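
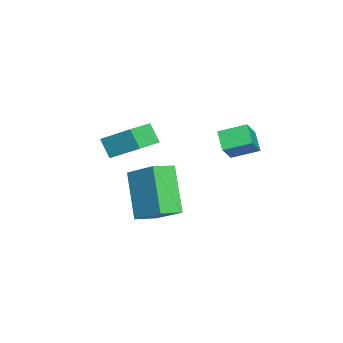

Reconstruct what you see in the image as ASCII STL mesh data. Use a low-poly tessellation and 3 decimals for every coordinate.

solid 
facet normal -0.355 -0.441 0.824
outer loop
vertex 1.657 -2.564 1.357
vertex 0.548 -2.018 1.172
vertex 1.188 -3.81 0.488
endloop
endfacet
facet normal 0.887 -0.437 0.148
outer loop
vertex 1.532 -3.382 -0.312
vertex 1.657 -2.564 1.357
vertex 1.188 -3.81 0.488
endloop
endfacet
facet normal -0.355 -0.441 0.824
outer loop
vertex 1.188 -3.81 0.488
vertex 0.548 -2.018 1.172
vertex 0.079 -3.264 0.303
endloop
endfacet
facet normal -0.295 -0.784 -0.546
outer loop
vertex 0.079 -3.264 0.303
vertex 1.532 -3.382 -0.312
vertex 1.188 -3.81 0.488
endloop
endfacet
facet normal 0.295 0.784 0.546
outer loop
vertex 1.657 -2.564 1.357
vertex 0.892 -1.59 0.372
vertex 0.548 -2.018 1.172
endloop
endfacet
facet normal 0.887 -0.437 0.148
outer loop
vertex 2.001 -2.136 0.557
vertex 1.657 -2.564 1.357
vertex 1.532 -3.382 -0.312
endloop
endfacet
facet normal 0.295 0.784 0.546
outer loop
vertex 2.001 -2.136 0.557
vertex 0.892 -1.59 0.372
vertex 1.657 -2.564 1.357
endloop
endfacet
facet normal -0.887 0.437 -0.148
outer loop
vertex 0.548 -2.018 1.172
vertex 0.892 -1.59 0.372
vertex 0.079 -3.264 0.303
endloop
endfacet
facet normal -0.295 -0.784 -0.546
outer loop
vertex 0.423 -2.836 -0.497
vertex 1.532 -3.382 -0.312
vertex 0.079 -3.264 0.303
endloop
endfacet
facet normal -0.887 0.437 -0.148
outer loop
vertex 0.079 -3.264 0.303
vertex 0.892 -1.59 0.372
vertex 0.423 -2.836 -0.497
endloop
endfacet
facet normal 0.355 0.441 -0.824
outer loop
vertex 0.423 -2.836 -0.497
vertex 2.001 -2.136 0.557
vertex 1.532 -3.382 -0.312
endloop
endfacet
facet normal 0.355 0.441 -0.824
outer loop
vertex 0.892 -1.59 0.372
vertex 2.001 -2.136 0.557
vertex 0.423 -2.836 -0.497
endloop
endfacet
facet normal -0.722 -0.310 0.619
outer loop
vertex 2.284 0.815 1.853
vertex 2.169 1.886 2.255
vertex 1.545 1.02 1.093
endloop
endfacet
facet normal 0.100 -0.932 -0.349
outer loop
vertex 2.231 1.314 0.505
vertex 2.284 0.815 1.853
vertex 1.545 1.02 1.093
endloop
endfacet
facet normal -0.723 -0.309 0.618
outer loop
vertex 1.545 1.02 1.093
vertex 2.169 1.886 2.255
vertex 1.43 2.092 1.494
endloop
endfacet
facet normal -0.685 0.190 -0.704
outer loop
vertex 1.43 2.092 1.494
vertex 2.231 1.314 0.505
vertex 1.545 1.02 1.093
endloop
endfacet
facet normal 0.685 -0.191 0.704
outer loop
vertex 2.284 0.815 1.853
vertex 2.855 2.18 1.667
vertex 2.169 1.886 2.255
endloop
endfacet
facet normal 0.099 -0.932 -0.349
outer loop
vertex 2.97 1.108 1.266
vertex 2.284 0.815 1.853
vertex 2.231 1.314 0.505
endloop
endfacet
facet normal 0.684 -0.190 0.704
outer loop
vertex 2.97 1.108 1.266
vertex 2.855 2.18 1.667
vertex 2.284 0.815 1.853
endloop
endfacet
facet normal -0.100 0.932 0.349
outer loop
vertex 2.169 1.886 2.255
vertex 2.855 2.18 1.667
vertex 1.43 2.092 1.494
endloop
endfacet
facet normal -0.684 0.191 -0.704
outer loop
vertex 2.116 2.385 0.907
vertex 2.231 1.314 0.505
vertex 1.43 2.092 1.494
endloop
endfacet
facet normal -0.100 0.932 0.348
outer loop
vertex 1.43 2.092 1.494
vertex 2.855 2.18 1.667
vertex 2.116 2.385 0.907
endloop
endfacet
facet normal 0.723 0.310 -0.618
outer loop
vertex 2.116 2.385 0.907
vertex 2.97 1.108 1.266
vertex 2.231 1.314 0.505
endloop
endfacet
facet normal 0.722 0.309 -0.619
outer loop
vertex 2.855 2.18 1.667
vertex 2.97 1.108 1.266
vertex 2.116 2.385 0.907
endloop
endfacet
facet normal -0.671 0.694 -0.263
outer loop
vertex 1.825 -1.831 -0.774
vertex 2.644 -0.704 0.111
vertex 3.032 -1.329 -2.531
endloop
endfacet
facet normal -0.496 -0.683 -0.536
outer loop
vertex 3.696 -2.016 -2.271
vertex 1.825 -1.831 -0.774
vertex 3.032 -1.329 -2.531
endloop
endfacet
facet normal -0.671 0.694 -0.263
outer loop
vertex 3.032 -1.329 -2.531
vertex 2.644 -0.704 0.111
vertex 3.851 -0.202 -1.646
endloop
endfacet
facet normal 0.551 0.229 -0.802
outer loop
vertex 3.851 -0.202 -1.646
vertex 3.696 -2.016 -2.271
vertex 3.032 -1.329 -2.531
endloop
endfacet
facet normal -0.551 -0.229 0.802
outer loop
vertex 1.825 -1.831 -0.774
vertex 3.308 -1.391 0.371
vertex 2.644 -0.704 0.111
endloop
endfacet
facet normal -0.496 -0.683 -0.536
outer loop
vertex 2.489 -2.518 -0.514
vertex 1.825 -1.831 -0.774
vertex 3.696 -2.016 -2.271
endloop
endfacet
facet normal -0.551 -0.229 0.802
outer loop
vertex 2.489 -2.518 -0.514
vertex 3.308 -1.391 0.371
vertex 1.825 -1.831 -0.774
endloop
endfacet
facet normal 0.496 0.683 0.536
outer loop
vertex 2.644 -0.704 0.111
vertex 3.308 -1.391 0.371
vertex 3.851 -0.202 -1.646
endloop
endfacet
facet normal 0.551 0.229 -0.802
outer loop
vertex 4.515 -0.889 -1.386
vertex 3.696 -2.016 -2.271
vertex 3.851 -0.202 -1.646
endloop
endfacet
facet normal 0.496 0.683 0.536
outer loop
vertex 3.851 -0.202 -1.646
vertex 3.308 -1.391 0.371
vertex 4.515 -0.889 -1.386
endloop
endfacet
facet normal 0.671 -0.694 0.263
outer loop
vertex 4.515 -0.889 -1.386
vertex 2.489 -2.518 -0.514
vertex 3.696 -2.016 -2.271
endloop
endfacet
facet normal 0.671 -0.694 0.263
outer loop
vertex 3.308 -1.391 0.371
vertex 2.489 -2.518 -0.514
vertex 4.515 -0.889 -1.386
endloop
endfacet

endsolid


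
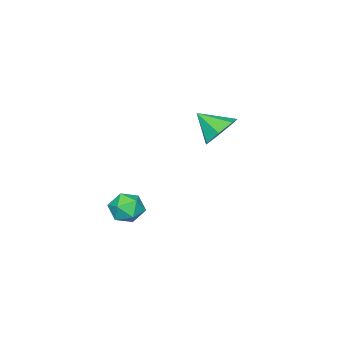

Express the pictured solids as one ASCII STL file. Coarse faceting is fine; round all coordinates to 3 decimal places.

solid 
facet normal -0.144 0.790 -0.595
outer loop
vertex -3.14 -2.282 -1.838
vertex -3.574 -1.745 -1.02
vertex -2.548 -1.786 -1.323
endloop
endfacet
facet normal 0.721 -0.667 -0.186
outer loop
vertex -3.14 -2.282 -1.838
vertex -2.548 -1.786 -1.323
vertex -3.346 -2.995 -0.08
endloop
endfacet
facet normal -0.144 0.791 -0.595
outer loop
vertex -2.548 -1.786 -1.323
vertex -3.574 -1.745 -1.02
vertex -2.729 -1.259 -0.579
endloop
endfacet
facet normal 0.903 -0.214 0.372
outer loop
vertex -2.548 -1.786 -1.323
vertex -2.729 -1.259 -0.579
vertex -3.346 -2.995 -0.08
endloop
endfacet
facet normal -0.144 0.791 -0.595
outer loop
vertex -2.729 -1.259 -0.579
vertex -3.574 -1.745 -1.02
vertex -3.546 -1.099 -0.168
endloop
endfacet
facet normal 0.462 0.090 0.883
outer loop
vertex -2.729 -1.259 -0.579
vertex -3.546 -1.099 -0.168
vertex -3.346 -2.995 -0.08
endloop
endfacet
facet normal -0.144 0.791 -0.595
outer loop
vertex -3.546 -1.099 -0.168
vertex -3.574 -1.745 -1.02
vertex -4.384 -1.425 -0.399
endloop
endfacet
facet normal -0.271 0.016 0.962
outer loop
vertex -3.546 -1.099 -0.168
vertex -4.384 -1.425 -0.399
vertex -3.346 -2.995 -0.08
endloop
endfacet
facet normal -0.145 0.790 -0.596
outer loop
vertex -4.384 -1.425 -0.399
vertex -3.574 -1.745 -1.02
vertex -4.612 -1.993 -1.097
endloop
endfacet
facet normal -0.743 -0.379 0.551
outer loop
vertex -4.384 -1.425 -0.399
vertex -4.612 -1.993 -1.097
vertex -3.346 -2.995 -0.08
endloop
endfacet
facet normal -0.145 0.791 -0.595
outer loop
vertex -4.612 -1.993 -1.097
vertex -3.574 -1.745 -1.02
vertex -4.059 -2.374 -1.738
endloop
endfacet
facet normal -0.599 -0.799 -0.042
outer loop
vertex -4.612 -1.993 -1.097
vertex -4.059 -2.374 -1.738
vertex -3.346 -2.995 -0.08
endloop
endfacet
facet normal -0.144 0.791 -0.595
outer loop
vertex -4.059 -2.374 -1.738
vertex -3.574 -1.745 -1.02
vertex -3.14 -2.282 -1.838
endloop
endfacet
facet normal 0.053 -0.928 -0.370
outer loop
vertex -4.059 -2.374 -1.738
vertex -3.14 -2.282 -1.838
vertex -3.346 -2.995 -0.08
endloop
endfacet
facet normal -0.938 0.344 -0.046
outer loop
vertex 1.775 -1.894 -3.796
vertex 1.494 -2.703 -4.12
vertex 1.506 -2.55 -3.218
endloop
endfacet
facet normal -0.576 0.661 0.482
outer loop
vertex 1.775 -1.894 -3.796
vertex 1.506 -2.55 -3.218
vertex 2.245 -2.045 -3.027
endloop
endfacet
facet normal -0.006 0.981 0.196
outer loop
vertex 1.775 -1.894 -3.796
vertex 2.245 -2.045 -3.027
vertex 2.689 -1.886 -3.81
endloop
endfacet
facet normal -0.015 0.861 -0.508
outer loop
vertex 1.775 -1.894 -3.796
vertex 2.689 -1.886 -3.81
vertex 2.225 -2.293 -4.486
endloop
endfacet
facet normal -0.591 0.468 -0.656
outer loop
vertex 1.775 -1.894 -3.796
vertex 2.225 -2.293 -4.486
vertex 1.494 -2.703 -4.12
endloop
endfacet
facet normal -0.344 0.153 0.926
outer loop
vertex 2.245 -2.045 -3.027
vertex 1.506 -2.55 -3.218
vertex 2.255 -2.947 -2.874
endloop
endfacet
facet normal -0.930 -0.360 0.073
outer loop
vertex 1.506 -2.55 -3.218
vertex 1.494 -2.703 -4.12
vertex 1.791 -3.354 -3.55
endloop
endfacet
facet normal -0.369 -0.159 -0.916
outer loop
vertex 1.494 -2.703 -4.12
vertex 2.225 -2.293 -4.486
vertex 2.235 -3.195 -4.333
endloop
endfacet
facet normal 0.563 0.478 -0.674
outer loop
vertex 2.225 -2.293 -4.486
vertex 2.689 -1.886 -3.81
vertex 2.974 -2.69 -4.142
endloop
endfacet
facet normal 0.579 0.671 0.464
outer loop
vertex 2.689 -1.886 -3.81
vertex 2.245 -2.045 -3.027
vertex 2.986 -2.537 -3.24
endloop
endfacet
facet normal 0.015 -0.861 0.508
outer loop
vertex 2.705 -3.346 -3.564
vertex 2.255 -2.947 -2.874
vertex 1.791 -3.354 -3.55
endloop
endfacet
facet normal 0.006 -0.981 -0.196
outer loop
vertex 2.705 -3.346 -3.564
vertex 1.791 -3.354 -3.55
vertex 2.235 -3.195 -4.333
endloop
endfacet
facet normal 0.576 -0.661 -0.482
outer loop
vertex 2.705 -3.346 -3.564
vertex 2.235 -3.195 -4.333
vertex 2.974 -2.69 -4.142
endloop
endfacet
facet normal 0.938 -0.344 0.046
outer loop
vertex 2.705 -3.346 -3.564
vertex 2.974 -2.69 -4.142
vertex 2.986 -2.537 -3.24
endloop
endfacet
facet normal 0.591 -0.468 0.656
outer loop
vertex 2.705 -3.346 -3.564
vertex 2.986 -2.537 -3.24
vertex 2.255 -2.947 -2.874
endloop
endfacet
facet normal -0.563 -0.478 0.674
outer loop
vertex 1.791 -3.354 -3.55
vertex 2.255 -2.947 -2.874
vertex 1.506 -2.55 -3.218
endloop
endfacet
facet normal -0.579 -0.671 -0.464
outer loop
vertex 2.235 -3.195 -4.333
vertex 1.791 -3.354 -3.55
vertex 1.494 -2.703 -4.12
endloop
endfacet
facet normal 0.344 -0.153 -0.926
outer loop
vertex 2.974 -2.69 -4.142
vertex 2.235 -3.195 -4.333
vertex 2.225 -2.293 -4.486
endloop
endfacet
facet normal 0.930 0.360 -0.073
outer loop
vertex 2.986 -2.537 -3.24
vertex 2.974 -2.69 -4.142
vertex 2.689 -1.886 -3.81
endloop
endfacet
facet normal 0.369 0.159 0.916
outer loop
vertex 2.255 -2.947 -2.874
vertex 2.986 -2.537 -3.24
vertex 2.245 -2.045 -3.027
endloop
endfacet

endsolid


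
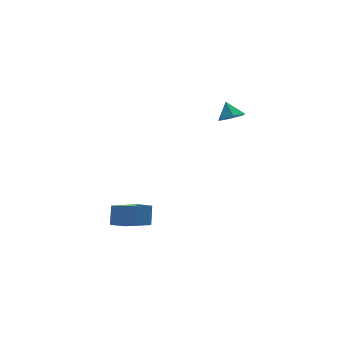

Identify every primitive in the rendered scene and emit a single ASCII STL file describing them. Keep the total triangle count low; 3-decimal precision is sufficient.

solid 
facet normal -0.024 -0.621 -0.783
outer loop
vertex 2.657 -1.526 3.806
vertex 2.107 -1.042 3.439
vertex 2.908 -0.918 3.316
endloop
endfacet
facet normal 0.813 0.123 0.569
outer loop
vertex 2.657 -1.526 3.806
vertex 2.908 -0.918 3.316
vertex 2.133 -0.358 4.301
endloop
endfacet
facet normal -0.024 -0.621 -0.783
outer loop
vertex 2.908 -0.918 3.316
vertex 2.107 -1.042 3.439
vertex 2.357 -0.434 2.949
endloop
endfacet
facet normal 0.635 0.770 0.062
outer loop
vertex 2.908 -0.918 3.316
vertex 2.357 -0.434 2.949
vertex 2.133 -0.358 4.301
endloop
endfacet
facet normal -0.024 -0.621 -0.783
outer loop
vertex 2.357 -0.434 2.949
vertex 2.107 -1.042 3.439
vertex 1.556 -0.558 3.072
endloop
endfacet
facet normal -0.165 0.983 -0.083
outer loop
vertex 2.357 -0.434 2.949
vertex 1.556 -0.558 3.072
vertex 2.133 -0.358 4.301
endloop
endfacet
facet normal -0.025 -0.622 -0.783
outer loop
vertex 1.556 -0.558 3.072
vertex 2.107 -1.042 3.439
vertex 1.305 -1.166 3.563
endloop
endfacet
facet normal -0.787 0.551 0.280
outer loop
vertex 1.556 -0.558 3.072
vertex 1.305 -1.166 3.563
vertex 2.133 -0.358 4.301
endloop
endfacet
facet normal -0.025 -0.621 -0.783
outer loop
vertex 1.305 -1.166 3.563
vertex 2.107 -1.042 3.439
vertex 1.856 -1.65 3.929
endloop
endfacet
facet normal -0.608 -0.096 0.788
outer loop
vertex 1.305 -1.166 3.563
vertex 1.856 -1.65 3.929
vertex 2.133 -0.358 4.301
endloop
endfacet
facet normal -0.024 -0.621 -0.783
outer loop
vertex 1.856 -1.65 3.929
vertex 2.107 -1.042 3.439
vertex 2.657 -1.526 3.806
endloop
endfacet
facet normal 0.191 -0.309 0.932
outer loop
vertex 1.856 -1.65 3.929
vertex 2.657 -1.526 3.806
vertex 2.133 -0.358 4.301
endloop
endfacet
facet normal -0.342 -0.533 -0.774
outer loop
vertex -2.686 -0.686 -3.902
vertex -3.644 -0.784 -3.412
vertex -3.36 1.132 -4.855
endloop
endfacet
facet normal 0.887 0.091 -0.453
outer loop
vertex -2.916 1.824 -3.848
vertex -2.686 -0.686 -3.902
vertex -3.36 1.132 -4.855
endloop
endfacet
facet normal -0.341 -0.533 -0.774
outer loop
vertex -3.36 1.132 -4.855
vertex -3.644 -0.784 -3.412
vertex -4.318 1.033 -4.365
endloop
endfacet
facet normal -0.312 0.842 -0.441
outer loop
vertex -4.318 1.033 -4.365
vertex -2.916 1.824 -3.848
vertex -3.36 1.132 -4.855
endloop
endfacet
facet normal 0.312 -0.842 0.441
outer loop
vertex -2.686 -0.686 -3.902
vertex -3.2 -0.092 -2.405
vertex -3.644 -0.784 -3.412
endloop
endfacet
facet normal 0.887 0.091 -0.454
outer loop
vertex -2.242 0.007 -2.895
vertex -2.686 -0.686 -3.902
vertex -2.916 1.824 -3.848
endloop
endfacet
facet normal 0.313 -0.841 0.441
outer loop
vertex -2.242 0.007 -2.895
vertex -3.2 -0.092 -2.405
vertex -2.686 -0.686 -3.902
endloop
endfacet
facet normal -0.887 -0.091 0.453
outer loop
vertex -3.644 -0.784 -3.412
vertex -3.2 -0.092 -2.405
vertex -4.318 1.033 -4.365
endloop
endfacet
facet normal -0.312 0.841 -0.441
outer loop
vertex -3.874 1.726 -3.358
vertex -2.916 1.824 -3.848
vertex -4.318 1.033 -4.365
endloop
endfacet
facet normal -0.887 -0.091 0.454
outer loop
vertex -4.318 1.033 -4.365
vertex -3.2 -0.092 -2.405
vertex -3.874 1.726 -3.358
endloop
endfacet
facet normal 0.342 0.533 0.774
outer loop
vertex -3.874 1.726 -3.358
vertex -2.242 0.007 -2.895
vertex -2.916 1.824 -3.848
endloop
endfacet
facet normal 0.341 0.533 0.775
outer loop
vertex -3.2 -0.092 -2.405
vertex -2.242 0.007 -2.895
vertex -3.874 1.726 -3.358
endloop
endfacet

endsolid


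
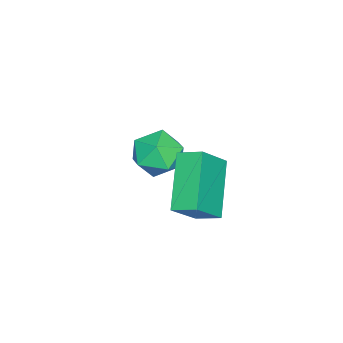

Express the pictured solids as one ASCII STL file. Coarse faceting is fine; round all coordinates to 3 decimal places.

solid 
facet normal -0.682 0.476 0.555
outer loop
vertex -0.576 0.848 -2.536
vertex -0.196 0.537 -1.802
vertex 0.066 1.309 -2.142
endloop
endfacet
facet normal -0.560 0.827 -0.055
outer loop
vertex -0.576 0.848 -2.536
vertex 0.066 1.309 -2.142
vertex 0.049 1.239 -3.022
endloop
endfacet
facet normal -0.704 0.385 -0.596
outer loop
vertex -0.576 0.848 -2.536
vertex 0.049 1.239 -3.022
vertex -0.224 0.424 -3.226
endloop
endfacet
facet normal -0.917 -0.239 -0.321
outer loop
vertex -0.576 0.848 -2.536
vertex -0.224 0.424 -3.226
vertex -0.375 -0.01 -2.472
endloop
endfacet
facet normal -0.903 -0.182 0.390
outer loop
vertex -0.576 0.848 -2.536
vertex -0.375 -0.01 -2.472
vertex -0.196 0.537 -1.802
endloop
endfacet
facet normal 0.135 0.988 -0.081
outer loop
vertex 0.049 1.239 -3.022
vertex 0.066 1.309 -2.142
vertex 0.815 1.17 -2.588
endloop
endfacet
facet normal -0.064 0.420 0.905
outer loop
vertex 0.066 1.309 -2.142
vertex -0.196 0.537 -1.802
vertex 0.664 0.736 -1.834
endloop
endfacet
facet normal -0.420 -0.645 0.639
outer loop
vertex -0.196 0.537 -1.802
vertex -0.375 -0.01 -2.472
vertex 0.391 -0.079 -2.038
endloop
endfacet
facet normal -0.442 -0.736 -0.512
outer loop
vertex -0.375 -0.01 -2.472
vertex -0.224 0.424 -3.226
vertex 0.374 -0.149 -2.918
endloop
endfacet
facet normal -0.099 0.273 -0.957
outer loop
vertex -0.224 0.424 -3.226
vertex 0.049 1.239 -3.022
vertex 0.636 0.623 -3.258
endloop
endfacet
facet normal 0.917 0.239 0.321
outer loop
vertex 1.016 0.312 -2.524
vertex 0.815 1.17 -2.588
vertex 0.664 0.736 -1.834
endloop
endfacet
facet normal 0.704 -0.385 0.596
outer loop
vertex 1.016 0.312 -2.524
vertex 0.664 0.736 -1.834
vertex 0.391 -0.079 -2.038
endloop
endfacet
facet normal 0.560 -0.827 0.055
outer loop
vertex 1.016 0.312 -2.524
vertex 0.391 -0.079 -2.038
vertex 0.374 -0.149 -2.918
endloop
endfacet
facet normal 0.682 -0.476 -0.555
outer loop
vertex 1.016 0.312 -2.524
vertex 0.374 -0.149 -2.918
vertex 0.636 0.623 -3.258
endloop
endfacet
facet normal 0.903 0.182 -0.390
outer loop
vertex 1.016 0.312 -2.524
vertex 0.636 0.623 -3.258
vertex 0.815 1.17 -2.588
endloop
endfacet
facet normal 0.442 0.736 0.512
outer loop
vertex 0.664 0.736 -1.834
vertex 0.815 1.17 -2.588
vertex 0.066 1.309 -2.142
endloop
endfacet
facet normal 0.099 -0.273 0.957
outer loop
vertex 0.391 -0.079 -2.038
vertex 0.664 0.736 -1.834
vertex -0.196 0.537 -1.802
endloop
endfacet
facet normal -0.135 -0.988 0.081
outer loop
vertex 0.374 -0.149 -2.918
vertex 0.391 -0.079 -2.038
vertex -0.375 -0.01 -2.472
endloop
endfacet
facet normal 0.064 -0.420 -0.905
outer loop
vertex 0.636 0.623 -3.258
vertex 0.374 -0.149 -2.918
vertex -0.224 0.424 -3.226
endloop
endfacet
facet normal 0.420 0.645 -0.639
outer loop
vertex 0.815 1.17 -2.588
vertex 0.636 0.623 -3.258
vertex 0.049 1.239 -3.022
endloop
endfacet
facet normal -0.645 0.275 -0.713
outer loop
vertex 1.766 3.332 -0.704
vertex 3.194 3.787 -1.822
vertex 1.773 2.588 -0.997
endloop
endfacet
facet normal -0.764 -0.243 0.598
outer loop
vertex 2.606 2.233 -0.078
vertex 1.766 3.332 -0.704
vertex 1.773 2.588 -0.997
endloop
endfacet
facet normal -0.646 0.275 -0.712
outer loop
vertex 1.773 2.588 -0.997
vertex 3.194 3.787 -1.822
vertex 3.201 3.043 -2.116
endloop
endfacet
facet normal 0.009 -0.930 -0.367
outer loop
vertex 3.201 3.043 -2.116
vertex 2.606 2.233 -0.078
vertex 1.773 2.588 -0.997
endloop
endfacet
facet normal -0.009 0.930 0.367
outer loop
vertex 1.766 3.332 -0.704
vertex 4.027 3.432 -0.903
vertex 3.194 3.787 -1.822
endloop
endfacet
facet normal -0.764 -0.243 0.598
outer loop
vertex 2.599 2.977 0.216
vertex 1.766 3.332 -0.704
vertex 2.606 2.233 -0.078
endloop
endfacet
facet normal -0.009 0.930 0.367
outer loop
vertex 2.599 2.977 0.216
vertex 4.027 3.432 -0.903
vertex 1.766 3.332 -0.704
endloop
endfacet
facet normal 0.764 0.244 -0.598
outer loop
vertex 3.194 3.787 -1.822
vertex 4.027 3.432 -0.903
vertex 3.201 3.043 -2.116
endloop
endfacet
facet normal 0.009 -0.930 -0.367
outer loop
vertex 4.034 2.688 -1.196
vertex 2.606 2.233 -0.078
vertex 3.201 3.043 -2.116
endloop
endfacet
facet normal 0.764 0.243 -0.598
outer loop
vertex 3.201 3.043 -2.116
vertex 4.027 3.432 -0.903
vertex 4.034 2.688 -1.196
endloop
endfacet
facet normal 0.645 -0.275 0.712
outer loop
vertex 4.034 2.688 -1.196
vertex 2.599 2.977 0.216
vertex 2.606 2.233 -0.078
endloop
endfacet
facet normal 0.646 -0.275 0.712
outer loop
vertex 4.027 3.432 -0.903
vertex 2.599 2.977 0.216
vertex 4.034 2.688 -1.196
endloop
endfacet

endsolid


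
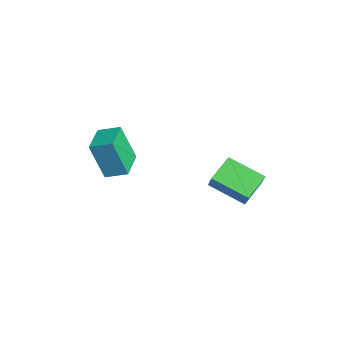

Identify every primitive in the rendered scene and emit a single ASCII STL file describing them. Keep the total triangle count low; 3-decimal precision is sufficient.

solid 
facet normal -0.572 0.715 0.401
outer loop
vertex 3.061 0.941 3.139
vertex 4.24 2.289 2.418
vertex 2.465 0.975 2.228
endloop
endfacet
facet normal -0.611 -0.698 0.374
outer loop
vertex 3.3 -0.069 1.642
vertex 3.061 0.941 3.139
vertex 2.465 0.975 2.228
endloop
endfacet
facet normal -0.572 0.715 0.402
outer loop
vertex 2.465 0.975 2.228
vertex 4.24 2.289 2.418
vertex 3.643 2.323 1.507
endloop
endfacet
facet normal -0.548 0.031 -0.836
outer loop
vertex 3.643 2.323 1.507
vertex 3.3 -0.069 1.642
vertex 2.465 0.975 2.228
endloop
endfacet
facet normal 0.547 -0.032 0.836
outer loop
vertex 3.061 0.941 3.139
vertex 5.075 1.245 1.832
vertex 4.24 2.289 2.418
endloop
endfacet
facet normal -0.610 -0.698 0.374
outer loop
vertex 3.897 -0.103 2.553
vertex 3.061 0.941 3.139
vertex 3.3 -0.069 1.642
endloop
endfacet
facet normal 0.547 -0.031 0.836
outer loop
vertex 3.897 -0.103 2.553
vertex 5.075 1.245 1.832
vertex 3.061 0.941 3.139
endloop
endfacet
facet normal 0.610 0.698 -0.374
outer loop
vertex 4.24 2.289 2.418
vertex 5.075 1.245 1.832
vertex 3.643 2.323 1.507
endloop
endfacet
facet normal -0.547 0.031 -0.836
outer loop
vertex 4.479 1.279 0.921
vertex 3.3 -0.069 1.642
vertex 3.643 2.323 1.507
endloop
endfacet
facet normal 0.611 0.698 -0.373
outer loop
vertex 3.643 2.323 1.507
vertex 5.075 1.245 1.832
vertex 4.479 1.279 0.921
endloop
endfacet
facet normal 0.572 -0.715 -0.402
outer loop
vertex 4.479 1.279 0.921
vertex 3.897 -0.103 2.553
vertex 3.3 -0.069 1.642
endloop
endfacet
facet normal 0.573 -0.715 -0.401
outer loop
vertex 5.075 1.245 1.832
vertex 3.897 -0.103 2.553
vertex 4.479 1.279 0.921
endloop
endfacet
facet normal -0.883 0.469 -0.019
outer loop
vertex 0.441 -4.373 4.172
vertex 0.932 -3.433 4.563
vertex 0.802 -3.771 2.268
endloop
endfacet
facet normal -0.434 -0.832 -0.345
outer loop
vertex 2.188 -4.507 2.297
vertex 0.441 -4.373 4.172
vertex 0.802 -3.771 2.268
endloop
endfacet
facet normal -0.883 0.469 -0.019
outer loop
vertex 0.802 -3.771 2.268
vertex 0.932 -3.433 4.563
vertex 1.293 -2.831 2.658
endloop
endfacet
facet normal 0.177 0.297 -0.938
outer loop
vertex 1.293 -2.831 2.658
vertex 2.188 -4.507 2.297
vertex 0.802 -3.771 2.268
endloop
endfacet
facet normal -0.178 -0.297 0.938
outer loop
vertex 0.441 -4.373 4.172
vertex 2.318 -4.169 4.592
vertex 0.932 -3.433 4.563
endloop
endfacet
facet normal -0.434 -0.832 -0.345
outer loop
vertex 1.827 -5.109 4.202
vertex 0.441 -4.373 4.172
vertex 2.188 -4.507 2.297
endloop
endfacet
facet normal -0.178 -0.296 0.938
outer loop
vertex 1.827 -5.109 4.202
vertex 2.318 -4.169 4.592
vertex 0.441 -4.373 4.172
endloop
endfacet
facet normal 0.435 0.832 0.345
outer loop
vertex 0.932 -3.433 4.563
vertex 2.318 -4.169 4.592
vertex 1.293 -2.831 2.658
endloop
endfacet
facet normal 0.178 0.297 -0.938
outer loop
vertex 2.679 -3.567 2.688
vertex 2.188 -4.507 2.297
vertex 1.293 -2.831 2.658
endloop
endfacet
facet normal 0.434 0.832 0.345
outer loop
vertex 1.293 -2.831 2.658
vertex 2.318 -4.169 4.592
vertex 2.679 -3.567 2.688
endloop
endfacet
facet normal 0.883 -0.469 0.019
outer loop
vertex 2.679 -3.567 2.688
vertex 1.827 -5.109 4.202
vertex 2.188 -4.507 2.297
endloop
endfacet
facet normal 0.883 -0.469 0.019
outer loop
vertex 2.318 -4.169 4.592
vertex 1.827 -5.109 4.202
vertex 2.679 -3.567 2.688
endloop
endfacet

endsolid


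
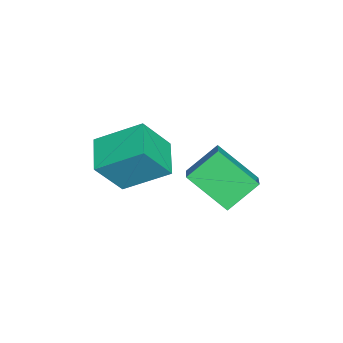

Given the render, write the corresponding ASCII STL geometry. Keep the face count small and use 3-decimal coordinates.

solid 
facet normal -0.940 -0.239 0.244
outer loop
vertex -1.265 0.001 0.023
vertex -1.905 0.907 -1.556
vertex -1.088 -1.852 -1.112
endloop
endfacet
facet normal 0.331 -0.470 0.818
outer loop
vertex 0.425 -1.467 -1.504
vertex -1.265 0.001 0.023
vertex -1.088 -1.852 -1.112
endloop
endfacet
facet normal -0.940 -0.239 0.244
outer loop
vertex -1.088 -1.852 -1.112
vertex -1.905 0.907 -1.556
vertex -1.728 -0.945 -2.691
endloop
endfacet
facet normal 0.081 -0.850 -0.521
outer loop
vertex -1.728 -0.945 -2.691
vertex 0.425 -1.467 -1.504
vertex -1.088 -1.852 -1.112
endloop
endfacet
facet normal -0.081 0.850 0.521
outer loop
vertex -1.265 0.001 0.023
vertex -0.392 1.292 -1.948
vertex -1.905 0.907 -1.556
endloop
endfacet
facet normal 0.331 -0.470 0.818
outer loop
vertex 0.248 0.385 -0.369
vertex -1.265 0.001 0.023
vertex 0.425 -1.467 -1.504
endloop
endfacet
facet normal -0.081 0.850 0.521
outer loop
vertex 0.248 0.385 -0.369
vertex -0.392 1.292 -1.948
vertex -1.265 0.001 0.023
endloop
endfacet
facet normal -0.332 0.470 -0.818
outer loop
vertex -1.905 0.907 -1.556
vertex -0.392 1.292 -1.948
vertex -1.728 -0.945 -2.691
endloop
endfacet
facet normal 0.081 -0.850 -0.521
outer loop
vertex -0.215 -0.561 -3.083
vertex 0.425 -1.467 -1.504
vertex -1.728 -0.945 -2.691
endloop
endfacet
facet normal -0.331 0.470 -0.818
outer loop
vertex -1.728 -0.945 -2.691
vertex -0.392 1.292 -1.948
vertex -0.215 -0.561 -3.083
endloop
endfacet
facet normal 0.940 0.239 -0.244
outer loop
vertex -0.215 -0.561 -3.083
vertex 0.248 0.385 -0.369
vertex 0.425 -1.467 -1.504
endloop
endfacet
facet normal 0.940 0.239 -0.244
outer loop
vertex -0.392 1.292 -1.948
vertex 0.248 0.385 -0.369
vertex -0.215 -0.561 -3.083
endloop
endfacet
facet normal -0.869 -0.182 -0.460
outer loop
vertex -1.937 1.503 -3.117
vertex -2.726 2.558 -2.044
vertex -1.567 3.157 -4.472
endloop
endfacet
facet normal 0.465 -0.621 -0.631
outer loop
vertex -0.594 3.362 -3.956
vertex -1.937 1.503 -3.117
vertex -1.567 3.157 -4.472
endloop
endfacet
facet normal -0.869 -0.182 -0.460
outer loop
vertex -1.567 3.157 -4.472
vertex -2.726 2.558 -2.044
vertex -2.357 4.213 -3.398
endloop
endfacet
facet normal 0.170 0.762 -0.624
outer loop
vertex -2.357 4.213 -3.398
vertex -0.594 3.362 -3.956
vertex -1.567 3.157 -4.472
endloop
endfacet
facet normal -0.170 -0.762 0.624
outer loop
vertex -1.937 1.503 -3.117
vertex -1.753 2.763 -1.528
vertex -2.726 2.558 -2.044
endloop
endfacet
facet normal 0.464 -0.621 -0.632
outer loop
vertex -0.963 1.707 -2.602
vertex -1.937 1.503 -3.117
vertex -0.594 3.362 -3.956
endloop
endfacet
facet normal -0.170 -0.762 0.624
outer loop
vertex -0.963 1.707 -2.602
vertex -1.753 2.763 -1.528
vertex -1.937 1.503 -3.117
endloop
endfacet
facet normal -0.465 0.620 0.631
outer loop
vertex -2.726 2.558 -2.044
vertex -1.753 2.763 -1.528
vertex -2.357 4.213 -3.398
endloop
endfacet
facet normal 0.170 0.762 -0.624
outer loop
vertex -1.383 4.417 -2.883
vertex -0.594 3.362 -3.956
vertex -2.357 4.213 -3.398
endloop
endfacet
facet normal -0.464 0.621 0.632
outer loop
vertex -2.357 4.213 -3.398
vertex -1.753 2.763 -1.528
vertex -1.383 4.417 -2.883
endloop
endfacet
facet normal 0.869 0.182 0.460
outer loop
vertex -1.383 4.417 -2.883
vertex -0.963 1.707 -2.602
vertex -0.594 3.362 -3.956
endloop
endfacet
facet normal 0.869 0.182 0.460
outer loop
vertex -1.753 2.763 -1.528
vertex -0.963 1.707 -2.602
vertex -1.383 4.417 -2.883
endloop
endfacet

endsolid


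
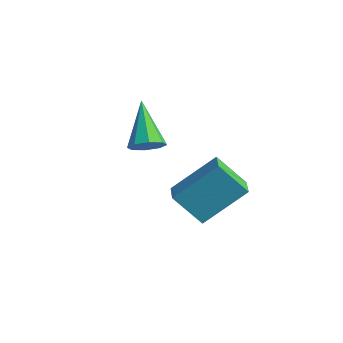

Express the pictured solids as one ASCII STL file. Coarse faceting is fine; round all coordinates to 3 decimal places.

solid 
facet normal -0.401 -0.682 -0.611
outer loop
vertex 0.429 -2.759 -1.903
vertex -0.136 -2.185 -2.173
vertex 1.431 -2.316 -3.055
endloop
endfacet
facet normal 0.665 -0.675 0.319
outer loop
vertex 2.276 -0.875 -1.767
vertex 0.429 -2.759 -1.903
vertex 1.431 -2.316 -3.055
endloop
endfacet
facet normal -0.401 -0.683 -0.610
outer loop
vertex 1.431 -2.316 -3.055
vertex -0.136 -2.185 -2.173
vertex 0.865 -1.742 -3.326
endloop
endfacet
facet normal 0.630 0.279 -0.725
outer loop
vertex 0.865 -1.742 -3.326
vertex 2.276 -0.875 -1.767
vertex 1.431 -2.316 -3.055
endloop
endfacet
facet normal -0.630 -0.279 0.725
outer loop
vertex 0.429 -2.759 -1.903
vertex 0.709 -0.744 -0.885
vertex -0.136 -2.185 -2.173
endloop
endfacet
facet normal 0.665 -0.675 0.318
outer loop
vertex 1.275 -1.318 -0.614
vertex 0.429 -2.759 -1.903
vertex 2.276 -0.875 -1.767
endloop
endfacet
facet normal -0.630 -0.279 0.725
outer loop
vertex 1.275 -1.318 -0.614
vertex 0.709 -0.744 -0.885
vertex 0.429 -2.759 -1.903
endloop
endfacet
facet normal -0.666 0.675 -0.318
outer loop
vertex -0.136 -2.185 -2.173
vertex 0.709 -0.744 -0.885
vertex 0.865 -1.742 -3.326
endloop
endfacet
facet normal 0.630 0.279 -0.725
outer loop
vertex 1.711 -0.301 -2.037
vertex 2.276 -0.875 -1.767
vertex 0.865 -1.742 -3.326
endloop
endfacet
facet normal -0.665 0.675 -0.319
outer loop
vertex 0.865 -1.742 -3.326
vertex 0.709 -0.744 -0.885
vertex 1.711 -0.301 -2.037
endloop
endfacet
facet normal 0.401 0.682 0.611
outer loop
vertex 1.711 -0.301 -2.037
vertex 1.275 -1.318 -0.614
vertex 2.276 -0.875 -1.767
endloop
endfacet
facet normal 0.400 0.683 0.611
outer loop
vertex 0.709 -0.744 -0.885
vertex 1.275 -1.318 -0.614
vertex 1.711 -0.301 -2.037
endloop
endfacet
facet normal 0.630 -0.557 -0.541
outer loop
vertex -1.806 -0.713 -1.695
vertex -2.354 -0.933 -2.107
vertex -1.888 -0.384 -2.129
endloop
endfacet
facet normal 0.527 0.722 0.448
outer loop
vertex -1.806 -0.713 -1.695
vertex -1.888 -0.384 -2.129
vertex -3.626 0.193 -1.013
endloop
endfacet
facet normal 0.630 -0.556 -0.542
outer loop
vertex -1.888 -0.384 -2.129
vertex -2.354 -0.933 -2.107
vertex -2.243 -0.376 -2.55
endloop
endfacet
facet normal 0.215 0.963 -0.163
outer loop
vertex -1.888 -0.384 -2.129
vertex -2.243 -0.376 -2.55
vertex -3.626 0.193 -1.013
endloop
endfacet
facet normal 0.631 -0.556 -0.541
outer loop
vertex -2.243 -0.376 -2.55
vertex -2.354 -0.933 -2.107
vertex -2.663 -0.695 -2.712
endloop
endfacet
facet normal -0.339 0.741 -0.580
outer loop
vertex -2.243 -0.376 -2.55
vertex -2.663 -0.695 -2.712
vertex -3.626 0.193 -1.013
endloop
endfacet
facet normal 0.630 -0.558 -0.541
outer loop
vertex -2.663 -0.695 -2.712
vertex -2.354 -0.933 -2.107
vertex -2.902 -1.152 -2.519
endloop
endfacet
facet normal -0.809 0.188 -0.557
outer loop
vertex -2.663 -0.695 -2.712
vertex -2.902 -1.152 -2.519
vertex -3.626 0.193 -1.013
endloop
endfacet
facet normal 0.630 -0.558 -0.541
outer loop
vertex -2.902 -1.152 -2.519
vertex -2.354 -0.933 -2.107
vertex -2.82 -1.481 -2.084
endloop
endfacet
facet normal -0.921 -0.374 -0.109
outer loop
vertex -2.902 -1.152 -2.519
vertex -2.82 -1.481 -2.084
vertex -3.626 0.193 -1.013
endloop
endfacet
facet normal 0.629 -0.557 -0.542
outer loop
vertex -2.82 -1.481 -2.084
vertex -2.354 -0.933 -2.107
vertex -2.464 -1.489 -1.663
endloop
endfacet
facet normal -0.608 -0.614 0.503
outer loop
vertex -2.82 -1.481 -2.084
vertex -2.464 -1.489 -1.663
vertex -3.626 0.193 -1.013
endloop
endfacet
facet normal 0.629 -0.557 -0.542
outer loop
vertex -2.464 -1.489 -1.663
vertex -2.354 -0.933 -2.107
vertex -2.044 -1.171 -1.502
endloop
endfacet
facet normal -0.055 -0.393 0.918
outer loop
vertex -2.464 -1.489 -1.663
vertex -2.044 -1.171 -1.502
vertex -3.626 0.193 -1.013
endloop
endfacet
facet normal 0.630 -0.556 -0.542
outer loop
vertex -2.044 -1.171 -1.502
vertex -2.354 -0.933 -2.107
vertex -1.806 -0.713 -1.695
endloop
endfacet
facet normal 0.416 0.161 0.895
outer loop
vertex -2.044 -1.171 -1.502
vertex -1.806 -0.713 -1.695
vertex -3.626 0.193 -1.013
endloop
endfacet

endsolid


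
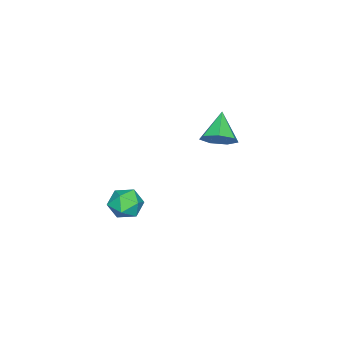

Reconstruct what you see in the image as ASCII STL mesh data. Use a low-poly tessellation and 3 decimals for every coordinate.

solid 
facet normal 0.725 0.240 -0.646
outer loop
vertex -1.722 1.92 0.373
vertex -2.24 1.682 -0.297
vertex -2.163 2.472 0.083
endloop
endfacet
facet normal 0.015 0.474 0.880
outer loop
vertex -1.722 1.92 0.373
vertex -2.163 2.472 0.083
vertex -3.4 1.298 0.737
endloop
endfacet
facet normal 0.724 0.240 -0.646
outer loop
vertex -2.163 2.472 0.083
vertex -2.24 1.682 -0.297
vertex -2.663 2.429 -0.493
endloop
endfacet
facet normal -0.516 0.762 0.391
outer loop
vertex -2.163 2.472 0.083
vertex -2.663 2.429 -0.493
vertex -3.4 1.298 0.737
endloop
endfacet
facet normal 0.725 0.241 -0.646
outer loop
vertex -2.663 2.429 -0.493
vertex -2.24 1.682 -0.297
vertex -2.844 1.823 -0.922
endloop
endfacet
facet normal -0.902 0.395 -0.177
outer loop
vertex -2.663 2.429 -0.493
vertex -2.844 1.823 -0.922
vertex -3.4 1.298 0.737
endloop
endfacet
facet normal 0.725 0.239 -0.646
outer loop
vertex -2.844 1.823 -0.922
vertex -2.24 1.682 -0.297
vertex -2.571 1.111 -0.879
endloop
endfacet
facet normal -0.849 -0.350 -0.395
outer loop
vertex -2.844 1.823 -0.922
vertex -2.571 1.111 -0.879
vertex -3.4 1.298 0.737
endloop
endfacet
facet normal 0.724 0.239 -0.647
outer loop
vertex -2.571 1.111 -0.879
vertex -2.24 1.682 -0.297
vertex -2.049 0.829 -0.399
endloop
endfacet
facet normal -0.400 -0.911 -0.100
outer loop
vertex -2.571 1.111 -0.879
vertex -2.049 0.829 -0.399
vertex -3.4 1.298 0.737
endloop
endfacet
facet normal 0.724 0.240 -0.646
outer loop
vertex -2.049 0.829 -0.399
vertex -2.24 1.682 -0.297
vertex -1.671 1.189 0.158
endloop
endfacet
facet normal 0.108 -0.867 0.487
outer loop
vertex -2.049 0.829 -0.399
vertex -1.671 1.189 0.158
vertex -3.4 1.298 0.737
endloop
endfacet
facet normal 0.725 0.240 -0.646
outer loop
vertex -1.671 1.189 0.158
vertex -2.24 1.682 -0.297
vertex -1.722 1.92 0.373
endloop
endfacet
facet normal 0.293 -0.251 0.923
outer loop
vertex -1.671 1.189 0.158
vertex -1.722 1.92 0.373
vertex -3.4 1.298 0.737
endloop
endfacet
facet normal -0.143 -0.258 0.955
outer loop
vertex 2.557 -0.005 -0.971
vertex 2.767 -0.809 -1.157
vertex 3.369 -0.256 -0.917
endloop
endfacet
facet normal 0.070 0.420 0.905
outer loop
vertex 2.557 -0.005 -0.971
vertex 3.369 -0.256 -0.917
vertex 3.179 0.503 -1.255
endloop
endfacet
facet normal -0.401 0.769 0.497
outer loop
vertex 2.557 -0.005 -0.971
vertex 3.179 0.503 -1.255
vertex 2.46 0.418 -1.704
endloop
endfacet
facet normal -0.905 0.306 0.296
outer loop
vertex 2.557 -0.005 -0.971
vertex 2.46 0.418 -1.704
vertex 2.206 -0.392 -1.643
endloop
endfacet
facet normal -0.746 -0.329 0.579
outer loop
vertex 2.557 -0.005 -0.971
vertex 2.206 -0.392 -1.643
vertex 2.767 -0.809 -1.157
endloop
endfacet
facet normal 0.701 0.429 0.570
outer loop
vertex 3.179 0.503 -1.255
vertex 3.369 -0.256 -0.917
vertex 3.774 0.012 -1.617
endloop
endfacet
facet normal 0.355 -0.670 0.652
outer loop
vertex 3.369 -0.256 -0.917
vertex 2.767 -0.809 -1.157
vertex 3.52 -0.798 -1.556
endloop
endfacet
facet normal -0.620 -0.783 0.044
outer loop
vertex 2.767 -0.809 -1.157
vertex 2.206 -0.392 -1.643
vertex 2.801 -0.883 -2.005
endloop
endfacet
facet normal -0.877 0.244 -0.414
outer loop
vertex 2.206 -0.392 -1.643
vertex 2.46 0.418 -1.704
vertex 2.611 -0.124 -2.343
endloop
endfacet
facet normal -0.062 0.994 -0.089
outer loop
vertex 2.46 0.418 -1.704
vertex 3.179 0.503 -1.255
vertex 3.213 0.429 -2.103
endloop
endfacet
facet normal 0.905 -0.306 -0.296
outer loop
vertex 3.423 -0.375 -2.289
vertex 3.774 0.012 -1.617
vertex 3.52 -0.798 -1.556
endloop
endfacet
facet normal 0.401 -0.769 -0.497
outer loop
vertex 3.423 -0.375 -2.289
vertex 3.52 -0.798 -1.556
vertex 2.801 -0.883 -2.005
endloop
endfacet
facet normal -0.070 -0.420 -0.905
outer loop
vertex 3.423 -0.375 -2.289
vertex 2.801 -0.883 -2.005
vertex 2.611 -0.124 -2.343
endloop
endfacet
facet normal 0.143 0.258 -0.955
outer loop
vertex 3.423 -0.375 -2.289
vertex 2.611 -0.124 -2.343
vertex 3.213 0.429 -2.103
endloop
endfacet
facet normal 0.746 0.329 -0.579
outer loop
vertex 3.423 -0.375 -2.289
vertex 3.213 0.429 -2.103
vertex 3.774 0.012 -1.617
endloop
endfacet
facet normal 0.877 -0.244 0.414
outer loop
vertex 3.52 -0.798 -1.556
vertex 3.774 0.012 -1.617
vertex 3.369 -0.256 -0.917
endloop
endfacet
facet normal 0.062 -0.994 0.089
outer loop
vertex 2.801 -0.883 -2.005
vertex 3.52 -0.798 -1.556
vertex 2.767 -0.809 -1.157
endloop
endfacet
facet normal -0.701 -0.429 -0.570
outer loop
vertex 2.611 -0.124 -2.343
vertex 2.801 -0.883 -2.005
vertex 2.206 -0.392 -1.643
endloop
endfacet
facet normal -0.355 0.670 -0.652
outer loop
vertex 3.213 0.429 -2.103
vertex 2.611 -0.124 -2.343
vertex 2.46 0.418 -1.704
endloop
endfacet
facet normal 0.620 0.783 -0.044
outer loop
vertex 3.774 0.012 -1.617
vertex 3.213 0.429 -2.103
vertex 3.179 0.503 -1.255
endloop
endfacet

endsolid


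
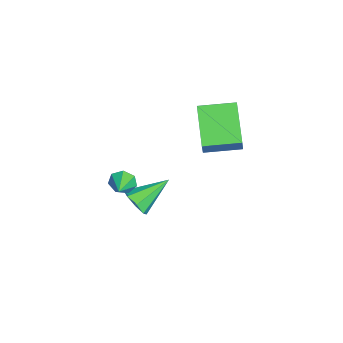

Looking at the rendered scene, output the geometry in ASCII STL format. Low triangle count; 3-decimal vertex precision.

solid 
facet normal -0.940 0.029 -0.339
outer loop
vertex -2.087 -2.538 -0.744
vertex -2.298 -2.814 -0.183
vertex -2.227 -2.174 -0.325
endloop
endfacet
facet normal 0.661 0.662 -0.354
outer loop
vertex -2.087 -2.538 -0.744
vertex -2.227 -2.174 -0.325
vertex -1.282 -2.846 0.183
endloop
endfacet
facet normal -0.941 0.029 -0.339
outer loop
vertex -2.227 -2.174 -0.325
vertex -2.298 -2.814 -0.183
vertex -2.42 -2.292 0.201
endloop
endfacet
facet normal 0.416 0.843 0.342
outer loop
vertex -2.227 -2.174 -0.325
vertex -2.42 -2.292 0.201
vertex -1.282 -2.846 0.183
endloop
endfacet
facet normal -0.941 0.029 -0.338
outer loop
vertex -2.42 -2.292 0.201
vertex -2.298 -2.814 -0.183
vertex -2.521 -2.804 0.438
endloop
endfacet
facet normal 0.199 0.379 0.904
outer loop
vertex -2.42 -2.292 0.201
vertex -2.521 -2.804 0.438
vertex -1.282 -2.846 0.183
endloop
endfacet
facet normal -0.941 0.029 -0.338
outer loop
vertex -2.521 -2.804 0.438
vertex -2.298 -2.814 -0.183
vertex -2.454 -3.324 0.207
endloop
endfacet
facet normal 0.174 -0.381 0.908
outer loop
vertex -2.521 -2.804 0.438
vertex -2.454 -3.324 0.207
vertex -1.282 -2.846 0.183
endloop
endfacet
facet normal -0.940 0.029 -0.339
outer loop
vertex -2.454 -3.324 0.207
vertex -2.298 -2.814 -0.183
vertex -2.269 -3.46 -0.318
endloop
endfacet
facet normal 0.360 -0.865 0.351
outer loop
vertex -2.454 -3.324 0.207
vertex -2.269 -3.46 -0.318
vertex -1.282 -2.846 0.183
endloop
endfacet
facet normal -0.940 0.029 -0.339
outer loop
vertex -2.269 -3.46 -0.318
vertex -2.298 -2.814 -0.183
vertex -2.106 -3.11 -0.741
endloop
endfacet
facet normal 0.616 -0.707 -0.347
outer loop
vertex -2.269 -3.46 -0.318
vertex -2.106 -3.11 -0.741
vertex -1.282 -2.846 0.183
endloop
endfacet
facet normal -0.940 0.029 -0.339
outer loop
vertex -2.106 -3.11 -0.741
vertex -2.298 -2.814 -0.183
vertex -2.087 -2.538 -0.744
endloop
endfacet
facet normal 0.750 -0.028 -0.661
outer loop
vertex -2.106 -3.11 -0.741
vertex -2.087 -2.538 -0.744
vertex -1.282 -2.846 0.183
endloop
endfacet
facet normal 0.456 -0.738 -0.497
outer loop
vertex -2.817 -2.703 -1.803
vertex -3.078 -2.386 -2.513
vertex -2.412 -2.29 -2.045
endloop
endfacet
facet normal 0.405 0.133 0.905
outer loop
vertex -2.817 -2.703 -1.803
vertex -2.412 -2.29 -2.045
vertex -3.962 -0.954 -1.547
endloop
endfacet
facet normal 0.456 -0.738 -0.497
outer loop
vertex -2.412 -2.29 -2.045
vertex -3.078 -2.386 -2.513
vertex -2.397 -1.933 -2.561
endloop
endfacet
facet normal 0.663 0.606 0.439
outer loop
vertex -2.412 -2.29 -2.045
vertex -2.397 -1.933 -2.561
vertex -3.962 -0.954 -1.547
endloop
endfacet
facet normal 0.456 -0.738 -0.498
outer loop
vertex -2.397 -1.933 -2.561
vertex -3.078 -2.386 -2.513
vertex -2.781 -1.841 -3.049
endloop
endfacet
facet normal 0.437 0.882 -0.177
outer loop
vertex -2.397 -1.933 -2.561
vertex -2.781 -1.841 -3.049
vertex -3.962 -0.954 -1.547
endloop
endfacet
facet normal 0.456 -0.738 -0.498
outer loop
vertex -2.781 -1.841 -3.049
vertex -3.078 -2.386 -2.513
vertex -3.339 -2.069 -3.222
endloop
endfacet
facet normal -0.145 0.798 -0.585
outer loop
vertex -2.781 -1.841 -3.049
vertex -3.339 -2.069 -3.222
vertex -3.962 -0.954 -1.547
endloop
endfacet
facet normal 0.455 -0.739 -0.498
outer loop
vertex -3.339 -2.069 -3.222
vertex -3.078 -2.386 -2.513
vertex -3.745 -2.482 -2.98
endloop
endfacet
facet normal -0.736 0.405 -0.543
outer loop
vertex -3.339 -2.069 -3.222
vertex -3.745 -2.482 -2.98
vertex -3.962 -0.954 -1.547
endloop
endfacet
facet normal 0.455 -0.739 -0.498
outer loop
vertex -3.745 -2.482 -2.98
vertex -3.078 -2.386 -2.513
vertex -3.76 -2.839 -2.464
endloop
endfacet
facet normal -0.995 -0.069 -0.077
outer loop
vertex -3.745 -2.482 -2.98
vertex -3.76 -2.839 -2.464
vertex -3.962 -0.954 -1.547
endloop
endfacet
facet normal 0.455 -0.738 -0.498
outer loop
vertex -3.76 -2.839 -2.464
vertex -3.078 -2.386 -2.513
vertex -3.376 -2.931 -1.977
endloop
endfacet
facet normal -0.768 -0.345 0.540
outer loop
vertex -3.76 -2.839 -2.464
vertex -3.376 -2.931 -1.977
vertex -3.962 -0.954 -1.547
endloop
endfacet
facet normal 0.456 -0.738 -0.497
outer loop
vertex -3.376 -2.931 -1.977
vertex -3.078 -2.386 -2.513
vertex -2.817 -2.703 -1.803
endloop
endfacet
facet normal -0.188 -0.262 0.947
outer loop
vertex -3.376 -2.931 -1.977
vertex -2.817 -2.703 -1.803
vertex -3.962 -0.954 -1.547
endloop
endfacet
facet normal -0.882 -0.183 0.434
outer loop
vertex -4.006 0.278 3.993
vertex -4.282 1.988 4.154
vertex -4.449 0.29 3.097
endloop
endfacet
facet normal 0.159 -0.983 -0.092
outer loop
vertex -2.518 0.692 2.146
vertex -4.006 0.278 3.993
vertex -4.449 0.29 3.097
endloop
endfacet
facet normal -0.882 -0.184 0.434
outer loop
vertex -4.449 0.29 3.097
vertex -4.282 1.988 4.154
vertex -4.726 2.001 3.258
endloop
endfacet
facet normal -0.444 0.012 -0.896
outer loop
vertex -4.726 2.001 3.258
vertex -2.518 0.692 2.146
vertex -4.449 0.29 3.097
endloop
endfacet
facet normal 0.444 -0.013 0.896
outer loop
vertex -4.006 0.278 3.993
vertex -2.351 2.39 3.203
vertex -4.282 1.988 4.154
endloop
endfacet
facet normal 0.158 -0.983 -0.093
outer loop
vertex -2.074 0.679 3.042
vertex -4.006 0.278 3.993
vertex -2.518 0.692 2.146
endloop
endfacet
facet normal 0.444 -0.012 0.896
outer loop
vertex -2.074 0.679 3.042
vertex -2.351 2.39 3.203
vertex -4.006 0.278 3.993
endloop
endfacet
facet normal -0.159 0.983 0.093
outer loop
vertex -4.282 1.988 4.154
vertex -2.351 2.39 3.203
vertex -4.726 2.001 3.258
endloop
endfacet
facet normal -0.444 0.013 -0.896
outer loop
vertex -2.794 2.402 2.307
vertex -2.518 0.692 2.146
vertex -4.726 2.001 3.258
endloop
endfacet
facet normal -0.159 0.983 0.092
outer loop
vertex -4.726 2.001 3.258
vertex -2.351 2.39 3.203
vertex -2.794 2.402 2.307
endloop
endfacet
facet normal 0.882 0.183 -0.434
outer loop
vertex -2.794 2.402 2.307
vertex -2.074 0.679 3.042
vertex -2.518 0.692 2.146
endloop
endfacet
facet normal 0.882 0.184 -0.434
outer loop
vertex -2.351 2.39 3.203
vertex -2.074 0.679 3.042
vertex -2.794 2.402 2.307
endloop
endfacet

endsolid


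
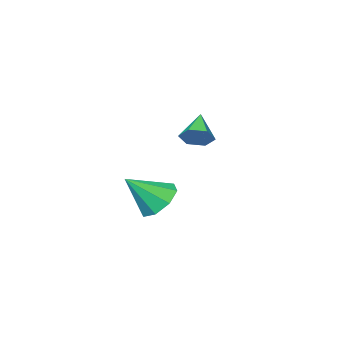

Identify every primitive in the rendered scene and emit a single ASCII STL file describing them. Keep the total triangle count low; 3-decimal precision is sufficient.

solid 
facet normal -0.664 0.293 -0.688
outer loop
vertex 1.122 -0.591 -3.0
vertex 0.479 -0.571 -2.371
vertex 1.074 0.023 -2.692
endloop
endfacet
facet normal 0.965 0.174 -0.196
outer loop
vertex 1.122 -0.591 -3.0
vertex 1.074 0.023 -2.692
vertex 1.561 -1.049 -1.249
endloop
endfacet
facet normal -0.664 0.294 -0.688
outer loop
vertex 1.074 0.023 -2.692
vertex 0.479 -0.571 -2.371
vertex 0.677 0.289 -2.195
endloop
endfacet
facet normal 0.726 0.646 0.235
outer loop
vertex 1.074 0.023 -2.692
vertex 0.677 0.289 -2.195
vertex 1.561 -1.049 -1.249
endloop
endfacet
facet normal -0.663 0.294 -0.688
outer loop
vertex 0.677 0.289 -2.195
vertex 0.479 -0.571 -2.371
vertex 0.164 0.051 -1.802
endloop
endfacet
facet normal 0.239 0.661 0.712
outer loop
vertex 0.677 0.289 -2.195
vertex 0.164 0.051 -1.802
vertex 1.561 -1.049 -1.249
endloop
endfacet
facet normal -0.664 0.293 -0.688
outer loop
vertex 0.164 0.051 -1.802
vertex 0.479 -0.571 -2.371
vertex -0.164 -0.551 -1.742
endloop
endfacet
facet normal -0.212 0.211 0.954
outer loop
vertex 0.164 0.051 -1.802
vertex -0.164 -0.551 -1.742
vertex 1.561 -1.049 -1.249
endloop
endfacet
facet normal -0.664 0.293 -0.688
outer loop
vertex -0.164 -0.551 -1.742
vertex 0.479 -0.571 -2.371
vertex -0.116 -1.165 -2.05
endloop
endfacet
facet normal -0.362 -0.440 0.822
outer loop
vertex -0.164 -0.551 -1.742
vertex -0.116 -1.165 -2.05
vertex 1.561 -1.049 -1.249
endloop
endfacet
facet normal -0.664 0.293 -0.688
outer loop
vertex -0.116 -1.165 -2.05
vertex 0.479 -0.571 -2.371
vertex 0.281 -1.431 -2.546
endloop
endfacet
facet normal -0.123 -0.912 0.390
outer loop
vertex -0.116 -1.165 -2.05
vertex 0.281 -1.431 -2.546
vertex 1.561 -1.049 -1.249
endloop
endfacet
facet normal -0.664 0.293 -0.688
outer loop
vertex 0.281 -1.431 -2.546
vertex 0.479 -0.571 -2.371
vertex 0.794 -1.193 -2.94
endloop
endfacet
facet normal 0.364 -0.927 -0.086
outer loop
vertex 0.281 -1.431 -2.546
vertex 0.794 -1.193 -2.94
vertex 1.561 -1.049 -1.249
endloop
endfacet
facet normal -0.664 0.293 -0.688
outer loop
vertex 0.794 -1.193 -2.94
vertex 0.479 -0.571 -2.371
vertex 1.122 -0.591 -3.0
endloop
endfacet
facet normal 0.815 -0.477 -0.329
outer loop
vertex 0.794 -1.193 -2.94
vertex 1.122 -0.591 -3.0
vertex 1.561 -1.049 -1.249
endloop
endfacet
facet normal 0.585 0.567 -0.580
outer loop
vertex -3.103 -3.471 -0.636
vertex -3.554 -3.535 -1.153
vertex -3.615 -3.014 -0.705
endloop
endfacet
facet normal 0.070 0.225 0.972
outer loop
vertex -3.103 -3.471 -0.636
vertex -3.615 -3.014 -0.705
vertex -4.366 -4.325 -0.347
endloop
endfacet
facet normal 0.584 0.568 -0.581
outer loop
vertex -3.615 -3.014 -0.705
vertex -3.554 -3.535 -1.153
vertex -4.067 -3.079 -1.223
endloop
endfacet
facet normal -0.672 0.527 0.520
outer loop
vertex -3.615 -3.014 -0.705
vertex -4.067 -3.079 -1.223
vertex -4.366 -4.325 -0.347
endloop
endfacet
facet normal 0.584 0.568 -0.581
outer loop
vertex -4.067 -3.079 -1.223
vertex -3.554 -3.535 -1.153
vertex -4.006 -3.6 -1.671
endloop
endfacet
facet normal -0.972 0.077 -0.222
outer loop
vertex -4.067 -3.079 -1.223
vertex -4.006 -3.6 -1.671
vertex -4.366 -4.325 -0.347
endloop
endfacet
facet normal 0.583 0.568 -0.580
outer loop
vertex -4.006 -3.6 -1.671
vertex -3.554 -3.535 -1.153
vertex -3.493 -4.056 -1.602
endloop
endfacet
facet normal -0.530 -0.674 -0.514
outer loop
vertex -4.006 -3.6 -1.671
vertex -3.493 -4.056 -1.602
vertex -4.366 -4.325 -0.347
endloop
endfacet
facet normal 0.585 0.568 -0.579
outer loop
vertex -3.493 -4.056 -1.602
vertex -3.554 -3.535 -1.153
vertex -3.042 -3.992 -1.084
endloop
endfacet
facet normal 0.210 -0.976 -0.063
outer loop
vertex -3.493 -4.056 -1.602
vertex -3.042 -3.992 -1.084
vertex -4.366 -4.325 -0.347
endloop
endfacet
facet normal 0.585 0.567 -0.580
outer loop
vertex -3.042 -3.992 -1.084
vertex -3.554 -3.535 -1.153
vertex -3.103 -3.471 -0.636
endloop
endfacet
facet normal 0.511 -0.525 0.680
outer loop
vertex -3.042 -3.992 -1.084
vertex -3.103 -3.471 -0.636
vertex -4.366 -4.325 -0.347
endloop
endfacet

endsolid


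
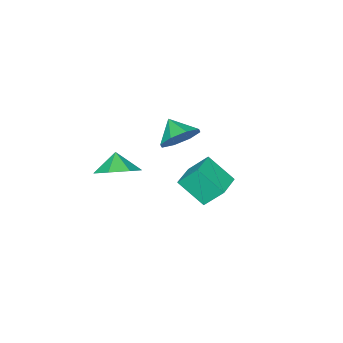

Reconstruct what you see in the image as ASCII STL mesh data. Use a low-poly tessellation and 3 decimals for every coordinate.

solid 
facet normal 0.382 0.481 -0.789
outer loop
vertex 3.992 -2.307 3.0
vertex 3.091 -1.83 2.855
vertex 3.893 -1.528 3.427
endloop
endfacet
facet normal 0.413 -0.397 0.820
outer loop
vertex 3.992 -2.307 3.0
vertex 3.893 -1.528 3.427
vertex 2.709 -2.31 3.645
endloop
endfacet
facet normal 0.382 0.481 -0.789
outer loop
vertex 3.893 -1.528 3.427
vertex 3.091 -1.83 2.855
vertex 3.19 -0.976 3.423
endloop
endfacet
facet normal 0.096 0.130 0.987
outer loop
vertex 3.893 -1.528 3.427
vertex 3.19 -0.976 3.423
vertex 2.709 -2.31 3.645
endloop
endfacet
facet normal 0.381 0.481 -0.790
outer loop
vertex 3.19 -0.976 3.423
vertex 3.091 -1.83 2.855
vertex 2.412 -1.067 2.992
endloop
endfacet
facet normal -0.488 0.312 0.815
outer loop
vertex 3.19 -0.976 3.423
vertex 2.412 -1.067 2.992
vertex 2.709 -2.31 3.645
endloop
endfacet
facet normal 0.381 0.481 -0.789
outer loop
vertex 2.412 -1.067 2.992
vertex 3.091 -1.83 2.855
vertex 2.146 -1.732 2.458
endloop
endfacet
facet normal -0.901 0.012 0.433
outer loop
vertex 2.412 -1.067 2.992
vertex 2.146 -1.732 2.458
vertex 2.709 -2.31 3.645
endloop
endfacet
facet normal 0.382 0.481 -0.789
outer loop
vertex 2.146 -1.732 2.458
vertex 3.091 -1.83 2.855
vertex 2.591 -2.471 2.223
endloop
endfacet
facet normal -0.831 -0.542 0.130
outer loop
vertex 2.146 -1.732 2.458
vertex 2.591 -2.471 2.223
vertex 2.709 -2.31 3.645
endloop
endfacet
facet normal 0.381 0.481 -0.789
outer loop
vertex 2.591 -2.471 2.223
vertex 3.091 -1.83 2.855
vertex 3.413 -2.726 2.464
endloop
endfacet
facet normal -0.329 -0.935 0.133
outer loop
vertex 2.591 -2.471 2.223
vertex 3.413 -2.726 2.464
vertex 2.709 -2.31 3.645
endloop
endfacet
facet normal 0.382 0.481 -0.789
outer loop
vertex 3.413 -2.726 2.464
vertex 3.091 -1.83 2.855
vertex 3.992 -2.307 3.0
endloop
endfacet
facet normal 0.223 -0.870 0.439
outer loop
vertex 3.413 -2.726 2.464
vertex 3.992 -2.307 3.0
vertex 2.709 -2.31 3.645
endloop
endfacet
facet normal -0.913 -0.399 -0.092
outer loop
vertex 0.089 0.498 3.401
vertex -0.301 1.631 2.356
vertex 0.508 -0.241 2.443
endloop
endfacet
facet normal 0.246 -0.713 0.657
outer loop
vertex 1.721 0.289 2.564
vertex 0.089 0.498 3.401
vertex 0.508 -0.241 2.443
endloop
endfacet
facet normal -0.913 -0.399 -0.090
outer loop
vertex 0.508 -0.241 2.443
vertex -0.301 1.631 2.356
vertex 0.117 0.891 1.398
endloop
endfacet
facet normal 0.327 -0.578 -0.748
outer loop
vertex 0.117 0.891 1.398
vertex 1.721 0.289 2.564
vertex 0.508 -0.241 2.443
endloop
endfacet
facet normal -0.327 0.577 0.748
outer loop
vertex 0.089 0.498 3.401
vertex 0.912 2.161 2.477
vertex -0.301 1.631 2.356
endloop
endfacet
facet normal 0.246 -0.712 0.657
outer loop
vertex 1.303 1.029 3.522
vertex 0.089 0.498 3.401
vertex 1.721 0.289 2.564
endloop
endfacet
facet normal -0.327 0.577 0.748
outer loop
vertex 1.303 1.029 3.522
vertex 0.912 2.161 2.477
vertex 0.089 0.498 3.401
endloop
endfacet
facet normal -0.246 0.712 -0.657
outer loop
vertex -0.301 1.631 2.356
vertex 0.912 2.161 2.477
vertex 0.117 0.891 1.398
endloop
endfacet
facet normal 0.327 -0.577 -0.748
outer loop
vertex 1.331 1.422 1.519
vertex 1.721 0.289 2.564
vertex 0.117 0.891 1.398
endloop
endfacet
facet normal -0.246 0.712 -0.657
outer loop
vertex 0.117 0.891 1.398
vertex 0.912 2.161 2.477
vertex 1.331 1.422 1.519
endloop
endfacet
facet normal 0.913 0.398 0.091
outer loop
vertex 1.331 1.422 1.519
vertex 1.303 1.029 3.522
vertex 1.721 0.289 2.564
endloop
endfacet
facet normal 0.912 0.399 0.091
outer loop
vertex 0.912 2.161 2.477
vertex 1.303 1.029 3.522
vertex 1.331 1.422 1.519
endloop
endfacet
facet normal 0.192 0.794 -0.576
outer loop
vertex -1.523 -3.775 0.882
vertex -2.084 -3.19 1.501
vertex -1.101 -3.459 1.458
endloop
endfacet
facet normal 0.528 -0.846 0.077
outer loop
vertex -1.523 -3.775 0.882
vertex -1.101 -3.459 1.458
vertex -2.316 -4.15 2.199
endloop
endfacet
facet normal 0.192 0.794 -0.577
outer loop
vertex -1.101 -3.459 1.458
vertex -2.084 -3.19 1.501
vertex -1.254 -2.985 2.059
endloop
endfacet
facet normal 0.640 -0.515 0.569
outer loop
vertex -1.101 -3.459 1.458
vertex -1.254 -2.985 2.059
vertex -2.316 -4.15 2.199
endloop
endfacet
facet normal 0.192 0.794 -0.577
outer loop
vertex -1.254 -2.985 2.059
vertex -2.084 -3.19 1.501
vertex -1.894 -2.631 2.333
endloop
endfacet
facet normal 0.308 -0.168 0.936
outer loop
vertex -1.254 -2.985 2.059
vertex -1.894 -2.631 2.333
vertex -2.316 -4.15 2.199
endloop
endfacet
facet normal 0.192 0.794 -0.577
outer loop
vertex -1.894 -2.631 2.333
vertex -2.084 -3.19 1.501
vertex -2.644 -2.604 2.12
endloop
endfacet
facet normal -0.273 -0.009 0.962
outer loop
vertex -1.894 -2.631 2.333
vertex -2.644 -2.604 2.12
vertex -2.316 -4.15 2.199
endloop
endfacet
facet normal 0.193 0.794 -0.577
outer loop
vertex -2.644 -2.604 2.12
vertex -2.084 -3.19 1.501
vertex -3.066 -2.92 1.544
endloop
endfacet
facet normal -0.765 -0.130 0.631
outer loop
vertex -2.644 -2.604 2.12
vertex -3.066 -2.92 1.544
vertex -2.316 -4.15 2.199
endloop
endfacet
facet normal 0.193 0.794 -0.577
outer loop
vertex -3.066 -2.92 1.544
vertex -2.084 -3.19 1.501
vertex -2.913 -3.394 0.943
endloop
endfacet
facet normal -0.877 -0.460 0.140
outer loop
vertex -3.066 -2.92 1.544
vertex -2.913 -3.394 0.943
vertex -2.316 -4.15 2.199
endloop
endfacet
facet normal 0.193 0.794 -0.576
outer loop
vertex -2.913 -3.394 0.943
vertex -2.084 -3.19 1.501
vertex -2.273 -3.748 0.669
endloop
endfacet
facet normal -0.544 -0.808 -0.227
outer loop
vertex -2.913 -3.394 0.943
vertex -2.273 -3.748 0.669
vertex -2.316 -4.15 2.199
endloop
endfacet
facet normal 0.192 0.794 -0.576
outer loop
vertex -2.273 -3.748 0.669
vertex -2.084 -3.19 1.501
vertex -1.523 -3.775 0.882
endloop
endfacet
facet normal 0.037 -0.967 -0.253
outer loop
vertex -2.273 -3.748 0.669
vertex -1.523 -3.775 0.882
vertex -2.316 -4.15 2.199
endloop
endfacet

endsolid


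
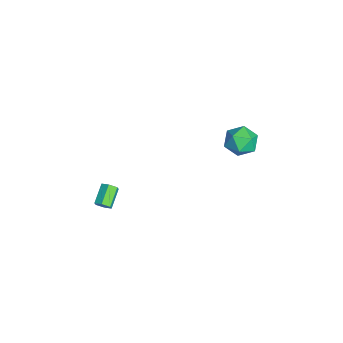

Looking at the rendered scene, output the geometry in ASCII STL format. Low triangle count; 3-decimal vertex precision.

solid 
facet normal 0.787 -0.368 -0.495
outer loop
vertex -0.054 -3.619 -1.784
vertex -0.35 -3.983 -1.984
vertex -0.294 -3.538 -2.226
endloop
endfacet
facet normal 0.397 0.917 -0.048
outer loop
vertex -0.054 -3.619 -1.784
vertex -0.294 -3.538 -2.226
vertex -1.055 -3.153 -1.156
endloop
endfacet
facet normal 0.398 0.916 -0.046
outer loop
vertex -1.055 -3.153 -1.156
vertex -0.294 -3.538 -2.226
vertex -1.295 -3.071 -1.598
endloop
endfacet
facet normal -0.788 0.366 0.496
outer loop
vertex -1.055 -3.153 -1.156
vertex -1.295 -3.071 -1.598
vertex -1.35 -3.517 -1.356
endloop
endfacet
facet normal 0.788 -0.368 -0.494
outer loop
vertex -0.294 -3.538 -2.226
vertex -0.35 -3.983 -1.984
vertex -0.59 -3.902 -2.427
endloop
endfacet
facet normal -0.208 0.597 -0.775
outer loop
vertex -0.294 -3.538 -2.226
vertex -0.59 -3.902 -2.427
vertex -1.295 -3.071 -1.598
endloop
endfacet
facet normal -0.209 0.596 -0.775
outer loop
vertex -1.295 -3.071 -1.598
vertex -0.59 -3.902 -2.427
vertex -1.59 -3.436 -1.799
endloop
endfacet
facet normal -0.789 0.365 0.494
outer loop
vertex -1.295 -3.071 -1.598
vertex -1.59 -3.436 -1.799
vertex -1.35 -3.517 -1.356
endloop
endfacet
facet normal 0.788 -0.367 -0.494
outer loop
vertex -0.59 -3.902 -2.427
vertex -0.35 -3.983 -1.984
vertex -0.645 -4.347 -2.184
endloop
endfacet
facet normal -0.607 -0.322 -0.727
outer loop
vertex -0.59 -3.902 -2.427
vertex -0.645 -4.347 -2.184
vertex -1.59 -3.436 -1.799
endloop
endfacet
facet normal -0.606 -0.321 -0.728
outer loop
vertex -1.59 -3.436 -1.799
vertex -0.645 -4.347 -2.184
vertex -1.646 -3.881 -1.556
endloop
endfacet
facet normal -0.787 0.369 0.494
outer loop
vertex -1.59 -3.436 -1.799
vertex -1.646 -3.881 -1.556
vertex -1.35 -3.517 -1.356
endloop
endfacet
facet normal 0.788 -0.366 -0.496
outer loop
vertex -0.645 -4.347 -2.184
vertex -0.35 -3.983 -1.984
vertex -0.405 -4.429 -1.742
endloop
endfacet
facet normal -0.398 -0.916 0.046
outer loop
vertex -0.645 -4.347 -2.184
vertex -0.405 -4.429 -1.742
vertex -1.646 -3.881 -1.556
endloop
endfacet
facet normal -0.397 -0.916 0.048
outer loop
vertex -1.646 -3.881 -1.556
vertex -0.405 -4.429 -1.742
vertex -1.406 -3.962 -1.114
endloop
endfacet
facet normal -0.787 0.368 0.495
outer loop
vertex -1.646 -3.881 -1.556
vertex -1.406 -3.962 -1.114
vertex -1.35 -3.517 -1.356
endloop
endfacet
facet normal 0.789 -0.365 -0.494
outer loop
vertex -0.405 -4.429 -1.742
vertex -0.35 -3.983 -1.984
vertex -0.11 -4.064 -1.541
endloop
endfacet
facet normal 0.209 -0.596 0.776
outer loop
vertex -0.405 -4.429 -1.742
vertex -0.11 -4.064 -1.541
vertex -1.406 -3.962 -1.114
endloop
endfacet
facet normal 0.208 -0.597 0.775
outer loop
vertex -1.406 -3.962 -1.114
vertex -0.11 -4.064 -1.541
vertex -1.11 -3.598 -0.913
endloop
endfacet
facet normal -0.788 0.368 0.494
outer loop
vertex -1.406 -3.962 -1.114
vertex -1.11 -3.598 -0.913
vertex -1.35 -3.517 -1.356
endloop
endfacet
facet normal 0.787 -0.369 -0.494
outer loop
vertex -0.11 -4.064 -1.541
vertex -0.35 -3.983 -1.984
vertex -0.054 -3.619 -1.784
endloop
endfacet
facet normal 0.606 0.321 0.727
outer loop
vertex -0.11 -4.064 -1.541
vertex -0.054 -3.619 -1.784
vertex -1.11 -3.598 -0.913
endloop
endfacet
facet normal 0.606 0.322 0.727
outer loop
vertex -1.11 -3.598 -0.913
vertex -0.054 -3.619 -1.784
vertex -1.055 -3.153 -1.156
endloop
endfacet
facet normal -0.788 0.367 0.494
outer loop
vertex -1.11 -3.598 -0.913
vertex -1.055 -3.153 -1.156
vertex -1.35 -3.517 -1.356
endloop
endfacet
facet normal 0.139 0.096 0.986
outer loop
vertex -1.618 4.092 1.839
vertex -2.595 3.807 2.005
vertex -1.85 3.096 1.969
endloop
endfacet
facet normal 0.747 -0.088 0.659
outer loop
vertex -1.618 4.092 1.839
vertex -1.85 3.096 1.969
vertex -1.176 3.378 1.242
endloop
endfacet
facet normal 0.895 0.412 0.170
outer loop
vertex -1.618 4.092 1.839
vertex -1.176 3.378 1.242
vertex -1.505 4.263 0.829
endloop
endfacet
facet normal 0.379 0.905 0.196
outer loop
vertex -1.618 4.092 1.839
vertex -1.505 4.263 0.829
vertex -2.381 4.528 1.301
endloop
endfacet
facet normal -0.088 0.709 0.700
outer loop
vertex -1.618 4.092 1.839
vertex -2.381 4.528 1.301
vertex -2.595 3.807 2.005
endloop
endfacet
facet normal 0.636 -0.704 0.316
outer loop
vertex -1.176 3.378 1.242
vertex -1.85 3.096 1.969
vertex -1.879 2.652 1.039
endloop
endfacet
facet normal -0.347 -0.407 0.845
outer loop
vertex -1.85 3.096 1.969
vertex -2.595 3.807 2.005
vertex -2.755 2.917 1.511
endloop
endfacet
facet normal -0.715 0.585 0.382
outer loop
vertex -2.595 3.807 2.005
vertex -2.381 4.528 1.301
vertex -3.084 3.802 1.098
endloop
endfacet
facet normal 0.040 0.901 -0.432
outer loop
vertex -2.381 4.528 1.301
vertex -1.505 4.263 0.829
vertex -2.41 4.084 0.371
endloop
endfacet
facet normal 0.875 0.105 -0.472
outer loop
vertex -1.505 4.263 0.829
vertex -1.176 3.378 1.242
vertex -1.665 3.373 0.335
endloop
endfacet
facet normal -0.379 -0.905 -0.196
outer loop
vertex -2.642 3.088 0.501
vertex -1.879 2.652 1.039
vertex -2.755 2.917 1.511
endloop
endfacet
facet normal -0.895 -0.412 -0.170
outer loop
vertex -2.642 3.088 0.501
vertex -2.755 2.917 1.511
vertex -3.084 3.802 1.098
endloop
endfacet
facet normal -0.747 0.088 -0.659
outer loop
vertex -2.642 3.088 0.501
vertex -3.084 3.802 1.098
vertex -2.41 4.084 0.371
endloop
endfacet
facet normal -0.139 -0.096 -0.986
outer loop
vertex -2.642 3.088 0.501
vertex -2.41 4.084 0.371
vertex -1.665 3.373 0.335
endloop
endfacet
facet normal 0.088 -0.709 -0.700
outer loop
vertex -2.642 3.088 0.501
vertex -1.665 3.373 0.335
vertex -1.879 2.652 1.039
endloop
endfacet
facet normal -0.040 -0.901 0.432
outer loop
vertex -2.755 2.917 1.511
vertex -1.879 2.652 1.039
vertex -1.85 3.096 1.969
endloop
endfacet
facet normal -0.875 -0.105 0.472
outer loop
vertex -3.084 3.802 1.098
vertex -2.755 2.917 1.511
vertex -2.595 3.807 2.005
endloop
endfacet
facet normal -0.636 0.704 -0.316
outer loop
vertex -2.41 4.084 0.371
vertex -3.084 3.802 1.098
vertex -2.381 4.528 1.301
endloop
endfacet
facet normal 0.347 0.407 -0.845
outer loop
vertex -1.665 3.373 0.335
vertex -2.41 4.084 0.371
vertex -1.505 4.263 0.829
endloop
endfacet
facet normal 0.715 -0.585 -0.382
outer loop
vertex -1.879 2.652 1.039
vertex -1.665 3.373 0.335
vertex -1.176 3.378 1.242
endloop
endfacet

endsolid


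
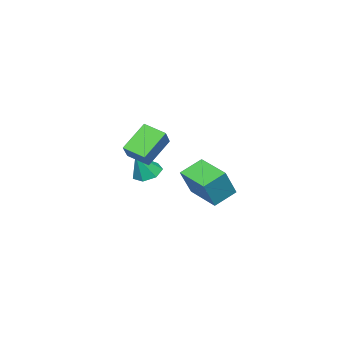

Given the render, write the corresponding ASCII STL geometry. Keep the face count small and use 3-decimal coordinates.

solid 
facet normal -0.481 0.130 -0.867
outer loop
vertex -1.169 -4.214 -1.151
vertex -1.757 -3.683 -0.745
vertex -0.989 -3.463 -1.138
endloop
endfacet
facet normal 0.970 -0.231 -0.069
outer loop
vertex -1.169 -4.214 -1.151
vertex -0.989 -3.463 -1.138
vertex -0.963 -3.897 0.685
endloop
endfacet
facet normal -0.481 0.129 -0.867
outer loop
vertex -0.989 -3.463 -1.138
vertex -1.757 -3.683 -0.745
vertex -1.387 -2.878 -0.83
endloop
endfacet
facet normal 0.848 0.518 0.111
outer loop
vertex -0.989 -3.463 -1.138
vertex -1.387 -2.878 -0.83
vertex -0.963 -3.897 0.685
endloop
endfacet
facet normal -0.481 0.130 -0.867
outer loop
vertex -1.387 -2.878 -0.83
vertex -1.757 -3.683 -0.745
vertex -2.063 -2.898 -0.458
endloop
endfacet
facet normal 0.246 0.835 0.493
outer loop
vertex -1.387 -2.878 -0.83
vertex -2.063 -2.898 -0.458
vertex -0.963 -3.897 0.685
endloop
endfacet
facet normal -0.481 0.130 -0.867
outer loop
vertex -2.063 -2.898 -0.458
vertex -1.757 -3.683 -0.745
vertex -2.509 -3.51 -0.302
endloop
endfacet
facet normal -0.383 0.480 0.789
outer loop
vertex -2.063 -2.898 -0.458
vertex -2.509 -3.51 -0.302
vertex -0.963 -3.897 0.685
endloop
endfacet
facet normal -0.481 0.131 -0.867
outer loop
vertex -2.509 -3.51 -0.302
vertex -1.757 -3.683 -0.745
vertex -2.388 -4.252 -0.481
endloop
endfacet
facet normal -0.565 -0.279 0.776
outer loop
vertex -2.509 -3.51 -0.302
vertex -2.388 -4.252 -0.481
vertex -0.963 -3.897 0.685
endloop
endfacet
facet normal -0.480 0.130 -0.867
outer loop
vertex -2.388 -4.252 -0.481
vertex -1.757 -3.683 -0.745
vertex -1.792 -4.565 -0.858
endloop
endfacet
facet normal -0.163 -0.870 0.465
outer loop
vertex -2.388 -4.252 -0.481
vertex -1.792 -4.565 -0.858
vertex -0.963 -3.897 0.685
endloop
endfacet
facet normal -0.481 0.130 -0.867
outer loop
vertex -1.792 -4.565 -0.858
vertex -1.757 -3.683 -0.745
vertex -1.169 -4.214 -1.151
endloop
endfacet
facet normal 0.520 -0.850 0.088
outer loop
vertex -1.792 -4.565 -0.858
vertex -1.169 -4.214 -1.151
vertex -0.963 -3.897 0.685
endloop
endfacet
facet normal -0.788 0.393 0.475
outer loop
vertex 1.977 2.052 2.546
vertex 2.686 3.871 2.217
vertex 1.064 2.123 0.973
endloop
endfacet
facet normal -0.358 -0.919 0.166
outer loop
vertex 2.174 1.569 0.303
vertex 1.977 2.052 2.546
vertex 1.064 2.123 0.973
endloop
endfacet
facet normal -0.788 0.393 0.475
outer loop
vertex 1.064 2.123 0.973
vertex 2.686 3.871 2.217
vertex 1.773 3.942 0.644
endloop
endfacet
facet normal -0.502 0.039 -0.864
outer loop
vertex 1.773 3.942 0.644
vertex 2.174 1.569 0.303
vertex 1.064 2.123 0.973
endloop
endfacet
facet normal 0.502 -0.039 0.864
outer loop
vertex 1.977 2.052 2.546
vertex 3.796 3.317 1.547
vertex 2.686 3.871 2.217
endloop
endfacet
facet normal -0.358 -0.919 0.166
outer loop
vertex 3.087 1.498 1.876
vertex 1.977 2.052 2.546
vertex 2.174 1.569 0.303
endloop
endfacet
facet normal 0.502 -0.039 0.864
outer loop
vertex 3.087 1.498 1.876
vertex 3.796 3.317 1.547
vertex 1.977 2.052 2.546
endloop
endfacet
facet normal 0.358 0.919 -0.166
outer loop
vertex 2.686 3.871 2.217
vertex 3.796 3.317 1.547
vertex 1.773 3.942 0.644
endloop
endfacet
facet normal -0.502 0.039 -0.864
outer loop
vertex 2.883 3.388 -0.026
vertex 2.174 1.569 0.303
vertex 1.773 3.942 0.644
endloop
endfacet
facet normal 0.358 0.919 -0.166
outer loop
vertex 1.773 3.942 0.644
vertex 3.796 3.317 1.547
vertex 2.883 3.388 -0.026
endloop
endfacet
facet normal 0.788 -0.393 -0.475
outer loop
vertex 2.883 3.388 -0.026
vertex 3.087 1.498 1.876
vertex 2.174 1.569 0.303
endloop
endfacet
facet normal 0.788 -0.393 -0.475
outer loop
vertex 3.796 3.317 1.547
vertex 3.087 1.498 1.876
vertex 2.883 3.388 -0.026
endloop
endfacet
facet normal -0.694 -0.292 -0.658
outer loop
vertex -1.289 -3.299 2.394
vertex -1.395 -2.031 1.942
vertex 0.134 -3.658 1.051
endloop
endfacet
facet normal 0.078 -0.939 0.334
outer loop
vertex 1.155 -3.229 2.018
vertex -1.289 -3.299 2.394
vertex 0.134 -3.658 1.051
endloop
endfacet
facet normal -0.694 -0.292 -0.658
outer loop
vertex 0.134 -3.658 1.051
vertex -1.395 -2.031 1.942
vertex 0.029 -2.39 0.599
endloop
endfacet
facet normal 0.715 -0.181 -0.675
outer loop
vertex 0.029 -2.39 0.599
vertex 1.155 -3.229 2.018
vertex 0.134 -3.658 1.051
endloop
endfacet
facet normal -0.715 0.181 0.675
outer loop
vertex -1.289 -3.299 2.394
vertex -0.374 -1.602 2.909
vertex -1.395 -2.031 1.942
endloop
endfacet
facet normal 0.078 -0.939 0.334
outer loop
vertex -0.269 -2.87 3.361
vertex -1.289 -3.299 2.394
vertex 1.155 -3.229 2.018
endloop
endfacet
facet normal -0.716 0.181 0.675
outer loop
vertex -0.269 -2.87 3.361
vertex -0.374 -1.602 2.909
vertex -1.289 -3.299 2.394
endloop
endfacet
facet normal -0.078 0.939 -0.334
outer loop
vertex -1.395 -2.031 1.942
vertex -0.374 -1.602 2.909
vertex 0.029 -2.39 0.599
endloop
endfacet
facet normal 0.716 -0.181 -0.675
outer loop
vertex 1.049 -1.961 1.566
vertex 1.155 -3.229 2.018
vertex 0.029 -2.39 0.599
endloop
endfacet
facet normal -0.078 0.939 -0.334
outer loop
vertex 0.029 -2.39 0.599
vertex -0.374 -1.602 2.909
vertex 1.049 -1.961 1.566
endloop
endfacet
facet normal 0.694 0.292 0.658
outer loop
vertex 1.049 -1.961 1.566
vertex -0.269 -2.87 3.361
vertex 1.155 -3.229 2.018
endloop
endfacet
facet normal 0.694 0.292 0.658
outer loop
vertex -0.374 -1.602 2.909
vertex -0.269 -2.87 3.361
vertex 1.049 -1.961 1.566
endloop
endfacet

endsolid


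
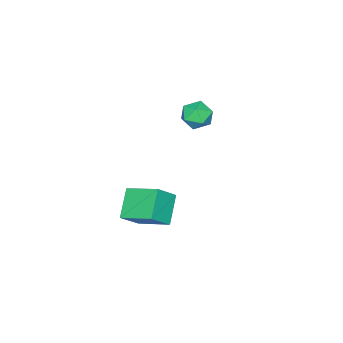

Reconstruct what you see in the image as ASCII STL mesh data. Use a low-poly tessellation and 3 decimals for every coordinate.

solid 
facet normal -0.707 0.216 -0.673
outer loop
vertex 1.65 3.215 -3.533
vertex 2.789 3.733 -4.563
vertex 1.791 1.554 -4.213
endloop
endfacet
facet normal -0.703 -0.320 0.635
outer loop
vertex 2.731 1.267 -3.317
vertex 1.65 3.215 -3.533
vertex 1.791 1.554 -4.213
endloop
endfacet
facet normal -0.707 0.216 -0.673
outer loop
vertex 1.791 1.554 -4.213
vertex 2.789 3.733 -4.563
vertex 2.929 2.072 -5.242
endloop
endfacet
facet normal 0.078 -0.923 -0.378
outer loop
vertex 2.929 2.072 -5.242
vertex 2.731 1.267 -3.317
vertex 1.791 1.554 -4.213
endloop
endfacet
facet normal -0.078 0.923 0.378
outer loop
vertex 1.65 3.215 -3.533
vertex 3.729 3.446 -3.667
vertex 2.789 3.733 -4.563
endloop
endfacet
facet normal -0.702 -0.319 0.636
outer loop
vertex 2.591 2.928 -2.638
vertex 1.65 3.215 -3.533
vertex 2.731 1.267 -3.317
endloop
endfacet
facet normal -0.078 0.923 0.378
outer loop
vertex 2.591 2.928 -2.638
vertex 3.729 3.446 -3.667
vertex 1.65 3.215 -3.533
endloop
endfacet
facet normal 0.703 0.319 -0.635
outer loop
vertex 2.789 3.733 -4.563
vertex 3.729 3.446 -3.667
vertex 2.929 2.072 -5.242
endloop
endfacet
facet normal 0.078 -0.923 -0.378
outer loop
vertex 3.87 1.785 -4.347
vertex 2.731 1.267 -3.317
vertex 2.929 2.072 -5.242
endloop
endfacet
facet normal 0.702 0.320 -0.636
outer loop
vertex 2.929 2.072 -5.242
vertex 3.729 3.446 -3.667
vertex 3.87 1.785 -4.347
endloop
endfacet
facet normal 0.707 -0.216 0.673
outer loop
vertex 3.87 1.785 -4.347
vertex 2.591 2.928 -2.638
vertex 2.731 1.267 -3.317
endloop
endfacet
facet normal 0.707 -0.216 0.673
outer loop
vertex 3.729 3.446 -3.667
vertex 2.591 2.928 -2.638
vertex 3.87 1.785 -4.347
endloop
endfacet
facet normal -0.892 -0.342 0.294
outer loop
vertex -3.736 1.116 -1.917
vertex -3.401 0.314 -1.834
vertex -3.389 0.864 -1.157
endloop
endfacet
facet normal -0.807 0.341 0.482
outer loop
vertex -3.736 1.116 -1.917
vertex -3.389 0.864 -1.157
vertex -3.233 1.666 -1.464
endloop
endfacet
facet normal -0.686 0.719 -0.112
outer loop
vertex -3.736 1.116 -1.917
vertex -3.233 1.666 -1.464
vertex -3.149 1.611 -2.33
endloop
endfacet
facet normal -0.696 0.269 -0.666
outer loop
vertex -3.736 1.116 -1.917
vertex -3.149 1.611 -2.33
vertex -3.253 0.776 -2.559
endloop
endfacet
facet normal -0.824 -0.387 -0.415
outer loop
vertex -3.736 1.116 -1.917
vertex -3.253 0.776 -2.559
vertex -3.401 0.314 -1.834
endloop
endfacet
facet normal -0.226 0.386 0.894
outer loop
vertex -3.233 1.666 -1.464
vertex -3.389 0.864 -1.157
vertex -2.587 1.204 -1.101
endloop
endfacet
facet normal -0.364 -0.720 0.591
outer loop
vertex -3.389 0.864 -1.157
vertex -3.401 0.314 -1.834
vertex -2.691 0.369 -1.33
endloop
endfacet
facet normal -0.254 -0.791 -0.556
outer loop
vertex -3.401 0.314 -1.834
vertex -3.253 0.776 -2.559
vertex -2.607 0.314 -2.196
endloop
endfacet
facet normal -0.047 0.270 -0.962
outer loop
vertex -3.253 0.776 -2.559
vertex -3.149 1.611 -2.33
vertex -2.451 1.116 -2.503
endloop
endfacet
facet normal -0.030 0.997 -0.066
outer loop
vertex -3.149 1.611 -2.33
vertex -3.233 1.666 -1.464
vertex -2.439 1.666 -1.826
endloop
endfacet
facet normal 0.696 -0.269 0.666
outer loop
vertex -2.104 0.864 -1.743
vertex -2.587 1.204 -1.101
vertex -2.691 0.369 -1.33
endloop
endfacet
facet normal 0.686 -0.719 0.112
outer loop
vertex -2.104 0.864 -1.743
vertex -2.691 0.369 -1.33
vertex -2.607 0.314 -2.196
endloop
endfacet
facet normal 0.807 -0.341 -0.482
outer loop
vertex -2.104 0.864 -1.743
vertex -2.607 0.314 -2.196
vertex -2.451 1.116 -2.503
endloop
endfacet
facet normal 0.892 0.342 -0.294
outer loop
vertex -2.104 0.864 -1.743
vertex -2.451 1.116 -2.503
vertex -2.439 1.666 -1.826
endloop
endfacet
facet normal 0.824 0.387 0.415
outer loop
vertex -2.104 0.864 -1.743
vertex -2.439 1.666 -1.826
vertex -2.587 1.204 -1.101
endloop
endfacet
facet normal 0.047 -0.270 0.962
outer loop
vertex -2.691 0.369 -1.33
vertex -2.587 1.204 -1.101
vertex -3.389 0.864 -1.157
endloop
endfacet
facet normal 0.030 -0.997 0.066
outer loop
vertex -2.607 0.314 -2.196
vertex -2.691 0.369 -1.33
vertex -3.401 0.314 -1.834
endloop
endfacet
facet normal 0.226 -0.386 -0.894
outer loop
vertex -2.451 1.116 -2.503
vertex -2.607 0.314 -2.196
vertex -3.253 0.776 -2.559
endloop
endfacet
facet normal 0.364 0.720 -0.591
outer loop
vertex -2.439 1.666 -1.826
vertex -2.451 1.116 -2.503
vertex -3.149 1.611 -2.33
endloop
endfacet
facet normal 0.254 0.791 0.556
outer loop
vertex -2.587 1.204 -1.101
vertex -2.439 1.666 -1.826
vertex -3.233 1.666 -1.464
endloop
endfacet

endsolid
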